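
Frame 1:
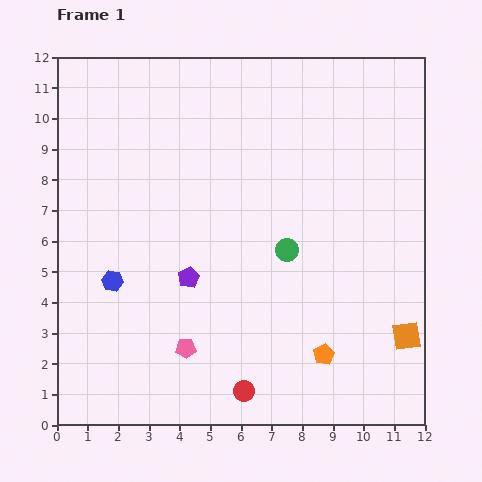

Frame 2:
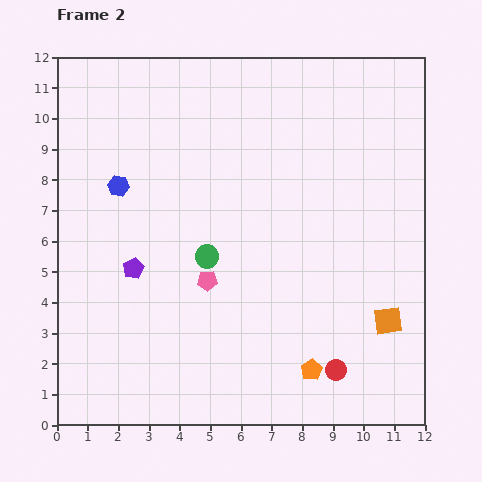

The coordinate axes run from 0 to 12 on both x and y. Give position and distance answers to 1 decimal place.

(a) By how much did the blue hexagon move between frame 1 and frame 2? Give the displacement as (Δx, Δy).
(0.2, 3.1)

The blue hexagon was at (1.8, 4.7) in frame 1 and (2.0, 7.8) in frame 2.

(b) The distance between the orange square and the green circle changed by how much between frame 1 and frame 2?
+1.5

Distance in frame 1: 4.8. Distance in frame 2: 6.3.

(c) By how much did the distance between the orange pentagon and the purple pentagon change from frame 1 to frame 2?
+1.6

Distance in frame 1: 5.1. Distance in frame 2: 6.7.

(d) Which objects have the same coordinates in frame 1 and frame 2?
none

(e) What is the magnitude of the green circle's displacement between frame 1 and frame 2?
2.6

The green circle moved from (7.5, 5.7) to (4.9, 5.5), a distance of √(2.6² + 0.2²) ≈ 2.6.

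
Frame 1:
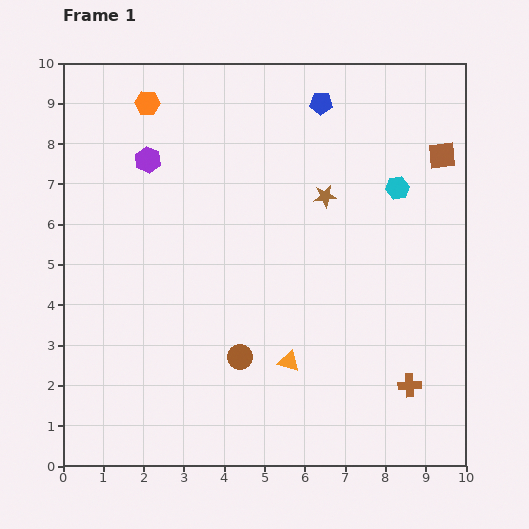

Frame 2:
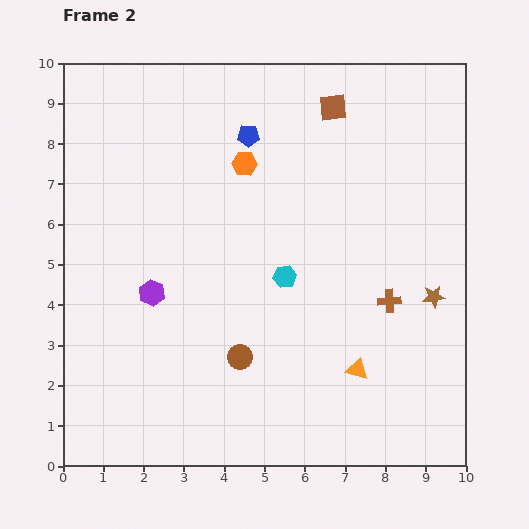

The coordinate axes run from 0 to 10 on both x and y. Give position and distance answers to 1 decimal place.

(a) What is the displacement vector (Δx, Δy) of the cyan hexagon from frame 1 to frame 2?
(-2.8, -2.2)

The cyan hexagon was at (8.3, 6.9) in frame 1 and (5.5, 4.7) in frame 2.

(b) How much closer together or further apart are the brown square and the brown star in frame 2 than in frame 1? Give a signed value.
+2.2

Distance in frame 1: 3.1. Distance in frame 2: 5.3.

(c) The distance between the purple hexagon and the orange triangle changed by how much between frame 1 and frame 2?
-0.7

Distance in frame 1: 6.1. Distance in frame 2: 5.4.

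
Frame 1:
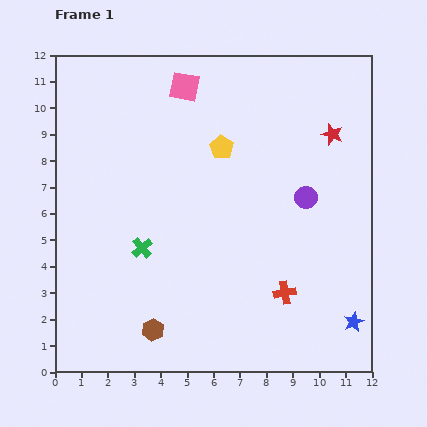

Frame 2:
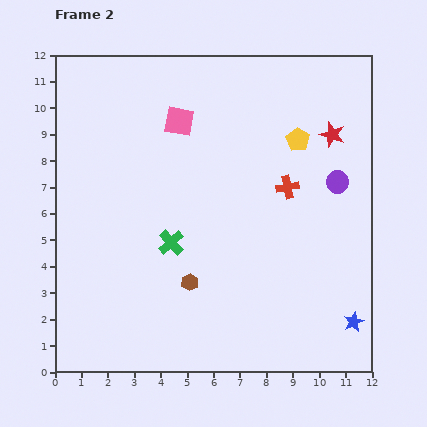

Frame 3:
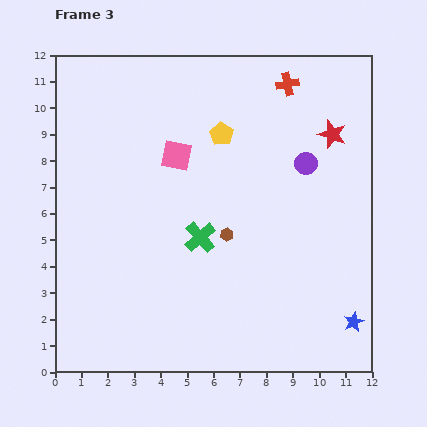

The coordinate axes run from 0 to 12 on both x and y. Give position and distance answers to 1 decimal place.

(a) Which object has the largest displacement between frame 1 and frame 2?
the red cross

(moved 4.0; next 2.9)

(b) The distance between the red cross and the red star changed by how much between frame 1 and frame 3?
-3.8

Distance in frame 1: 6.3. Distance in frame 3: 2.5.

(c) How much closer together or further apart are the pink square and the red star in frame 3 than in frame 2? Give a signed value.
+0.2

Distance in frame 2: 5.8. Distance in frame 3: 6.0.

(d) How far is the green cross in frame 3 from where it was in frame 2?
1.1

The green cross moved from (4.4, 4.9) to (5.5, 5.1), a distance of √(1.1² + 0.2²) ≈ 1.1.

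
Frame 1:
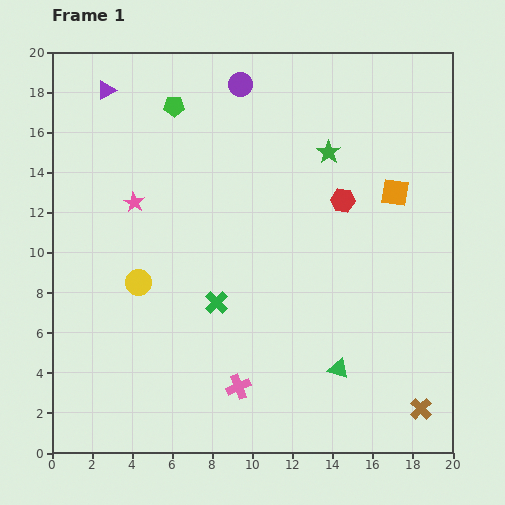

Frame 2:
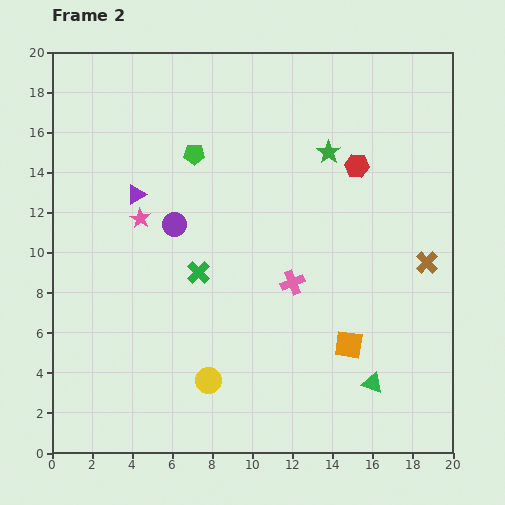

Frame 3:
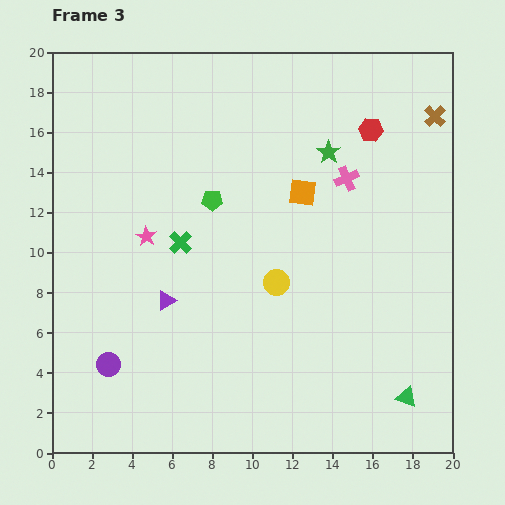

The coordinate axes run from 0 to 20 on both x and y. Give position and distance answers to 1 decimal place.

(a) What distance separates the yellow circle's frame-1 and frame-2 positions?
6.0

The yellow circle moved from (4.3, 8.5) to (7.8, 3.6), a distance of √(3.5² + 4.9²) ≈ 6.0.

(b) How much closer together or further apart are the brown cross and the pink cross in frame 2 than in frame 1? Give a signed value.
-2.4

Distance in frame 1: 9.2. Distance in frame 2: 6.8.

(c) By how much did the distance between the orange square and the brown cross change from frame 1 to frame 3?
-3.3

Distance in frame 1: 10.9. Distance in frame 3: 7.6.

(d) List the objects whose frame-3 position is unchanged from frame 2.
the green star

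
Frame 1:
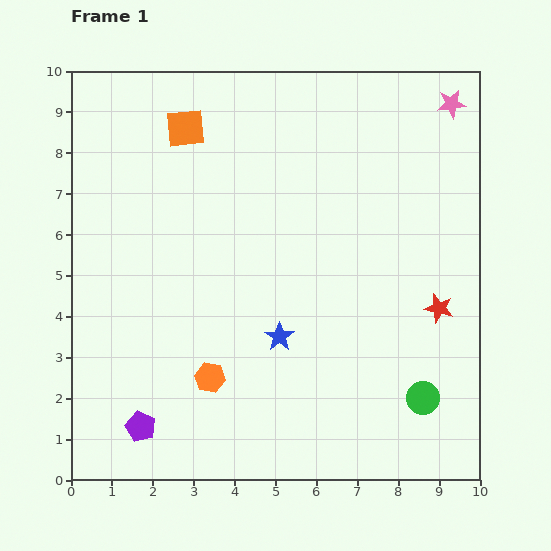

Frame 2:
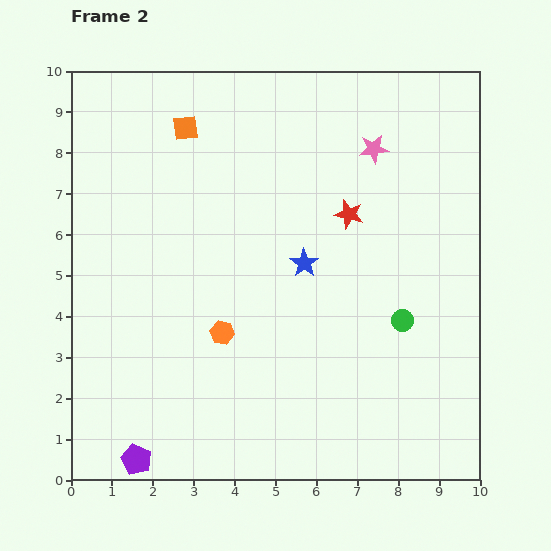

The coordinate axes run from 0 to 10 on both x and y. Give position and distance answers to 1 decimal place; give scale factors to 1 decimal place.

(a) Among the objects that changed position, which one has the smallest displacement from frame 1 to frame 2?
the purple pentagon

(moved 0.8)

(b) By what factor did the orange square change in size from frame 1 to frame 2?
0.6×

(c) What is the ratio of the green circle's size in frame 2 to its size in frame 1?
0.7×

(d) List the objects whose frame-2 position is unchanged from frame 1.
the orange square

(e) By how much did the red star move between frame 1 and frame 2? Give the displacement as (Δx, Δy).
(-2.2, 2.3)

The red star was at (9.0, 4.2) in frame 1 and (6.8, 6.5) in frame 2.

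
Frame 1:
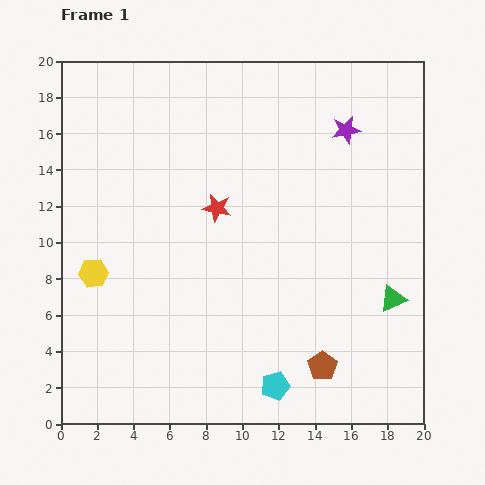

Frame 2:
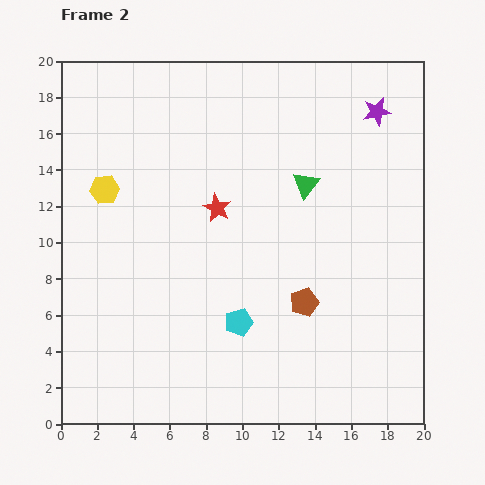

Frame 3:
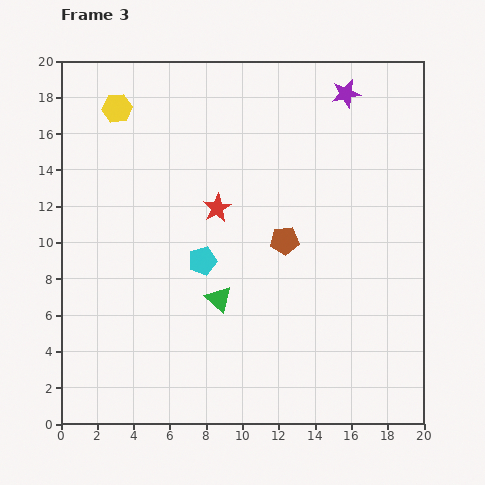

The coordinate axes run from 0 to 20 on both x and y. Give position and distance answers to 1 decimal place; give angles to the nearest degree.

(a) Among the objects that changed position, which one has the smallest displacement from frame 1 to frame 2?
the purple star

(moved 2.0)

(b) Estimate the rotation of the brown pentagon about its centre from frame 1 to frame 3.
30° clockwise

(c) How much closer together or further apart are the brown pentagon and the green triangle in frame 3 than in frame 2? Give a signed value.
-1.7

Distance in frame 2: 6.5. Distance in frame 3: 4.8.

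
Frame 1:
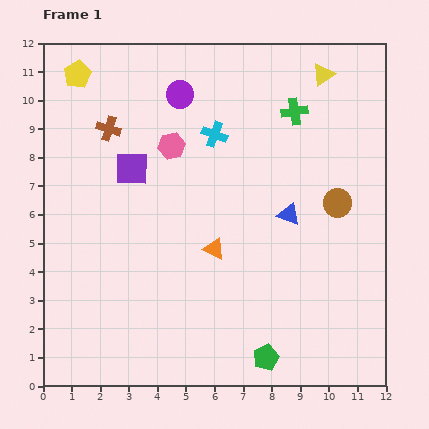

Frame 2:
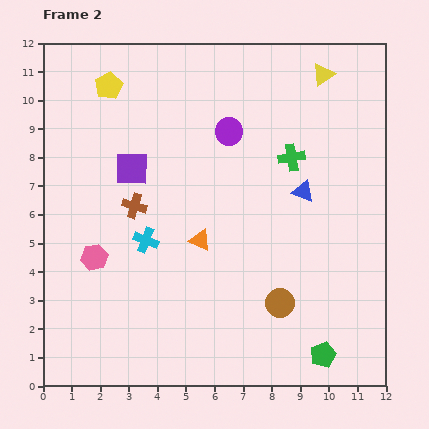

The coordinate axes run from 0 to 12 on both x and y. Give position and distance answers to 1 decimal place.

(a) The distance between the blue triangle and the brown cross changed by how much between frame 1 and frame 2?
-1.1

Distance in frame 1: 7.0. Distance in frame 2: 5.9.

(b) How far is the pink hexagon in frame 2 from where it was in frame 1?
4.7

The pink hexagon moved from (4.5, 8.4) to (1.8, 4.5), a distance of √(2.7² + 3.9²) ≈ 4.7.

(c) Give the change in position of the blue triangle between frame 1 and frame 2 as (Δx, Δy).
(0.5, 0.8)

The blue triangle was at (8.6, 6.0) in frame 1 and (9.1, 6.8) in frame 2.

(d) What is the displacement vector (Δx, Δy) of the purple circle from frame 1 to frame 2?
(1.7, -1.3)

The purple circle was at (4.8, 10.2) in frame 1 and (6.5, 8.9) in frame 2.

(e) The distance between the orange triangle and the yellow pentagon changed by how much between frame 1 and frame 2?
-1.5

Distance in frame 1: 7.8. Distance in frame 2: 6.3.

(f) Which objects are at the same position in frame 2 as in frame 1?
the purple square, the yellow triangle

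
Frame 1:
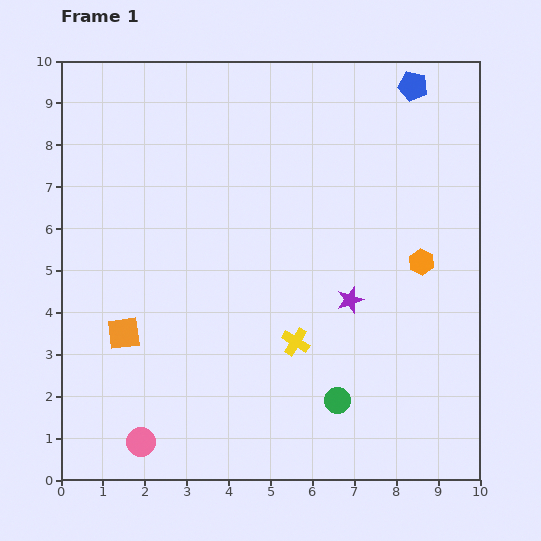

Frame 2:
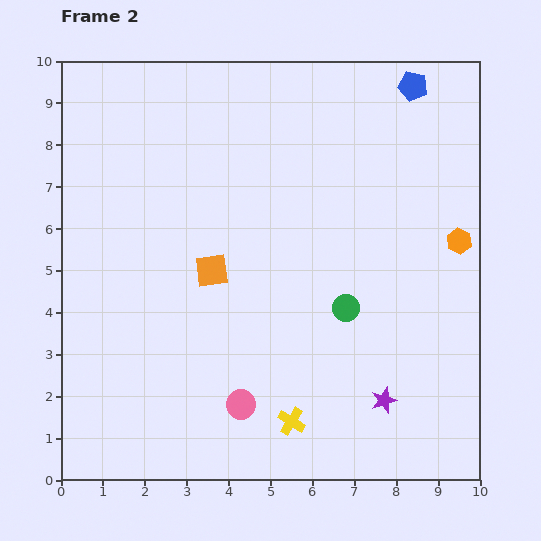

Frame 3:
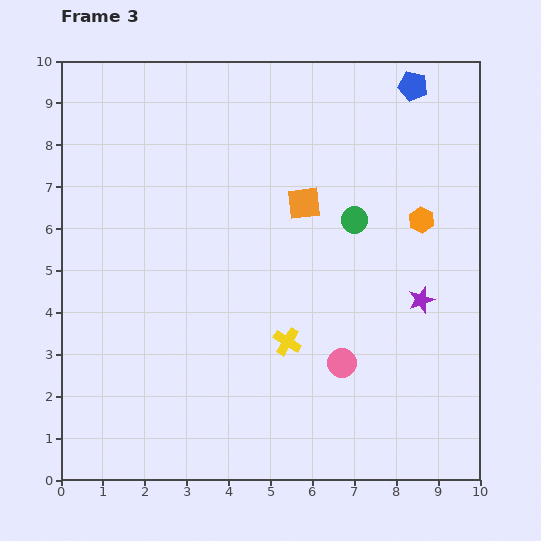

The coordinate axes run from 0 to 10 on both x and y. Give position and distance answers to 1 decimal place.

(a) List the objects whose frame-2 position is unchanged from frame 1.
the blue pentagon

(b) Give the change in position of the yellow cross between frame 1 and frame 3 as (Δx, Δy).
(-0.2, 0.0)

The yellow cross was at (5.6, 3.3) in frame 1 and (5.4, 3.3) in frame 3.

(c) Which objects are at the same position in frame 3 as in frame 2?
the blue pentagon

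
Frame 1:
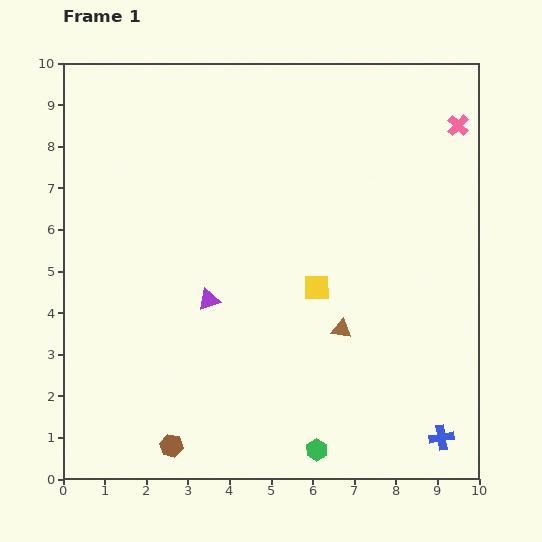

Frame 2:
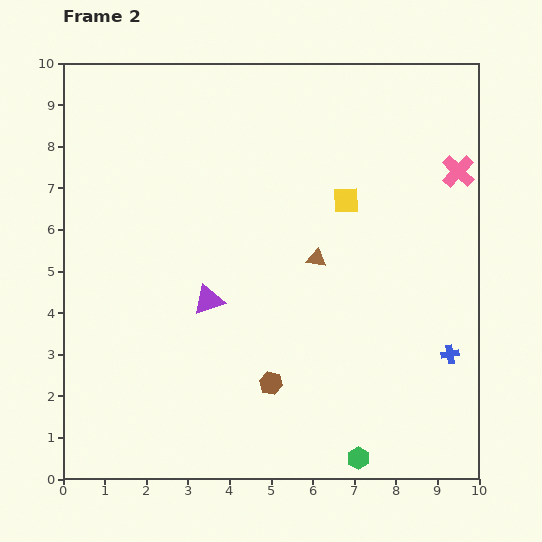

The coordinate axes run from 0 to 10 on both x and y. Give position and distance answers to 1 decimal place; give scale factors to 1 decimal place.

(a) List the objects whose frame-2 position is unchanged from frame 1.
the purple triangle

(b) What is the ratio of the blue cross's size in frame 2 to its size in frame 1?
0.7×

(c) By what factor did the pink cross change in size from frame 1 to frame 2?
1.5×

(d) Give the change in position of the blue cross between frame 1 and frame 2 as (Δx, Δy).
(0.2, 2.0)

The blue cross was at (9.1, 1.0) in frame 1 and (9.3, 3.0) in frame 2.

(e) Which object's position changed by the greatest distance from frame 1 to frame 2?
the brown hexagon

(moved 2.8; next 2.2)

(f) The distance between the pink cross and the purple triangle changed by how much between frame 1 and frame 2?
-0.5

Distance in frame 1: 7.3. Distance in frame 2: 6.8.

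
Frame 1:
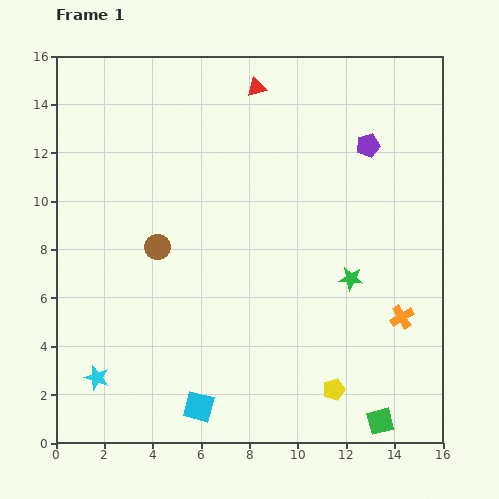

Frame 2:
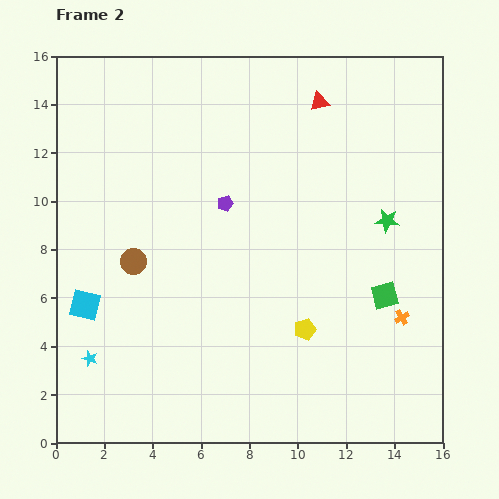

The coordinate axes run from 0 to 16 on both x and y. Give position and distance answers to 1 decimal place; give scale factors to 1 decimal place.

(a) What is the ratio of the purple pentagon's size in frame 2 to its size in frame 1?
0.7×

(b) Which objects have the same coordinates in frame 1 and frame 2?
the orange cross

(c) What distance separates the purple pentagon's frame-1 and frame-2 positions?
6.4

The purple pentagon moved from (12.9, 12.3) to (7.0, 9.9), a distance of √(5.9² + 2.4²) ≈ 6.4.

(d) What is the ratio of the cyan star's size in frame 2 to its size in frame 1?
0.7×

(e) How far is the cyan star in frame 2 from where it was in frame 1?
0.9

The cyan star moved from (1.7, 2.7) to (1.4, 3.5), a distance of √(0.3² + 0.8²) ≈ 0.9.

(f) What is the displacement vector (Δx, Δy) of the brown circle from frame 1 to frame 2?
(-1.0, -0.6)

The brown circle was at (4.2, 8.1) in frame 1 and (3.2, 7.5) in frame 2.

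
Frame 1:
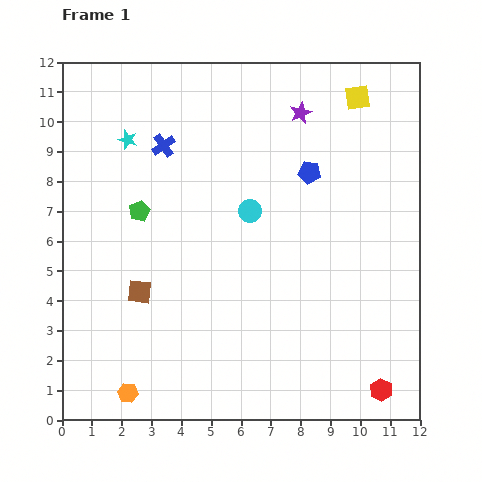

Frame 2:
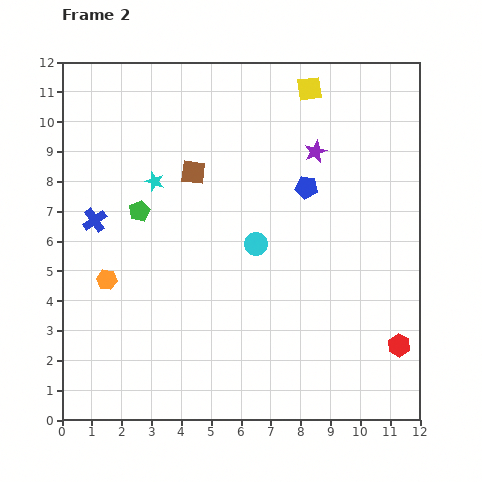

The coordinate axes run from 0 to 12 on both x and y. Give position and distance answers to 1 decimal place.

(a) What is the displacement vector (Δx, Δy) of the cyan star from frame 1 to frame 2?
(0.9, -1.4)

The cyan star was at (2.2, 9.4) in frame 1 and (3.1, 8.0) in frame 2.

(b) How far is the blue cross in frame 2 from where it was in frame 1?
3.4

The blue cross moved from (3.4, 9.2) to (1.1, 6.7), a distance of √(2.3² + 2.5²) ≈ 3.4.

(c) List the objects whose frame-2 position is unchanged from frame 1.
the green pentagon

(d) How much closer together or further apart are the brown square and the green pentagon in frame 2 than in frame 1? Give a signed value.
-0.5

Distance in frame 1: 2.7. Distance in frame 2: 2.2.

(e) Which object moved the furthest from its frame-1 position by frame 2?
the brown square

(moved 4.4; next 3.9)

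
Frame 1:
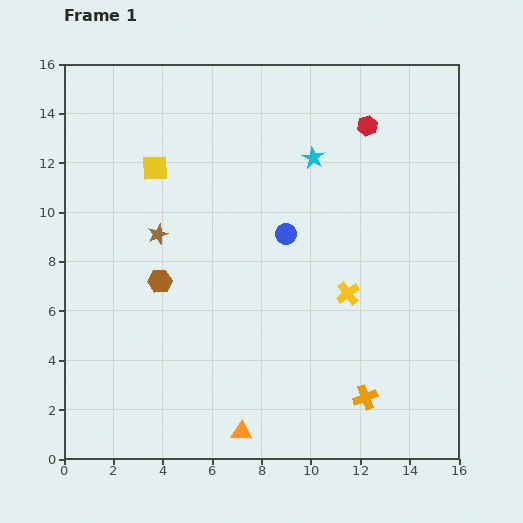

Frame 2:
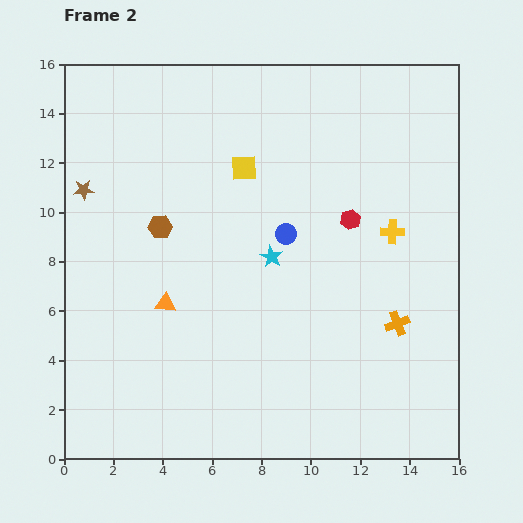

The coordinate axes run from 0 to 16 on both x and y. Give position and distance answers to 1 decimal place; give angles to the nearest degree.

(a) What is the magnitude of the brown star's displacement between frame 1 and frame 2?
3.5

The brown star moved from (3.8, 9.1) to (0.8, 10.9), a distance of √(3.0² + 1.8²) ≈ 3.5.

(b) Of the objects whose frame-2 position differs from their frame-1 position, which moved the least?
the brown hexagon

(moved 2.2)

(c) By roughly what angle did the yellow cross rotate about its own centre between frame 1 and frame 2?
39° clockwise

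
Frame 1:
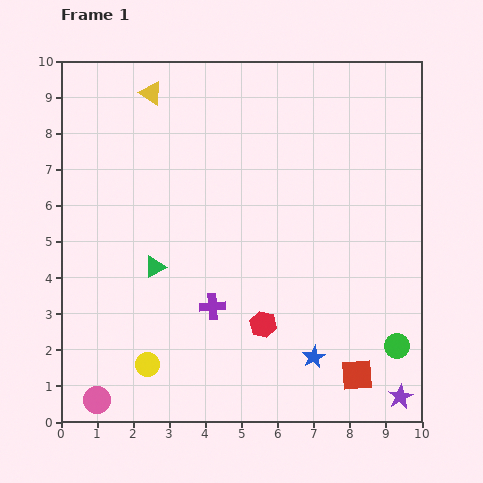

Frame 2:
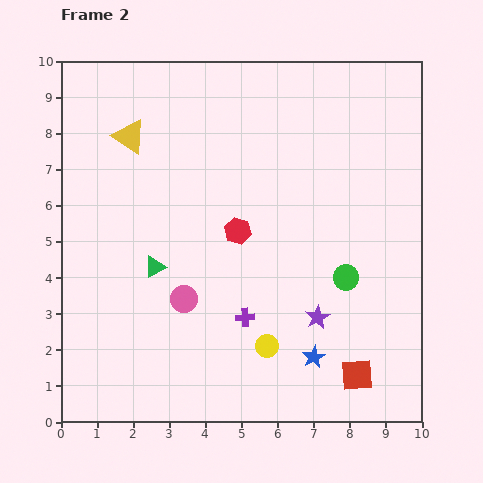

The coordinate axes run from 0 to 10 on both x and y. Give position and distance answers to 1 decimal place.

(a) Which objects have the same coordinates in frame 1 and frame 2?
the blue star, the green triangle, the red square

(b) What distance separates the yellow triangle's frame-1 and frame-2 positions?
1.3

The yellow triangle moved from (2.5, 9.1) to (1.9, 7.9), a distance of √(0.6² + 1.2²) ≈ 1.3.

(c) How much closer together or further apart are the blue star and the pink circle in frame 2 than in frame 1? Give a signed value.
-2.2

Distance in frame 1: 6.1. Distance in frame 2: 3.9.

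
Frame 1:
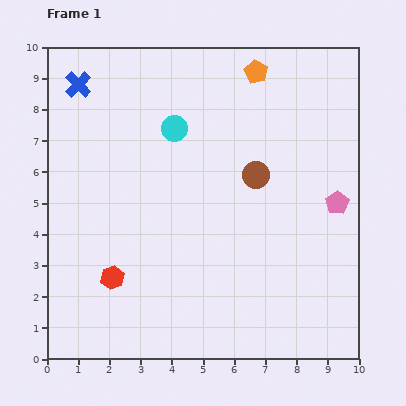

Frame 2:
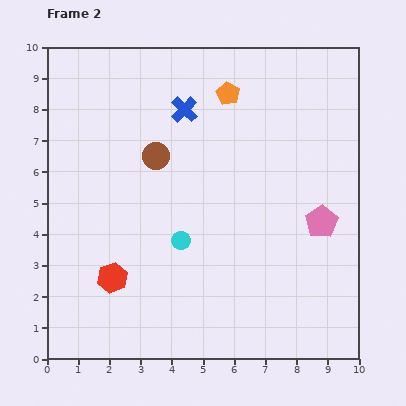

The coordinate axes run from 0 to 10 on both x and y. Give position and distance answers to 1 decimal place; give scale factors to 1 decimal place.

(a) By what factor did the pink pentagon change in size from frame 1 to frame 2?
1.4×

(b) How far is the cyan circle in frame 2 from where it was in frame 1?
3.6

The cyan circle moved from (4.1, 7.4) to (4.3, 3.8), a distance of √(0.2² + 3.6²) ≈ 3.6.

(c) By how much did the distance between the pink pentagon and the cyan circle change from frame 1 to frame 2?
-1.2

Distance in frame 1: 5.7. Distance in frame 2: 4.5.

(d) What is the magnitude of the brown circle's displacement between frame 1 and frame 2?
3.3

The brown circle moved from (6.7, 5.9) to (3.5, 6.5), a distance of √(3.2² + 0.6²) ≈ 3.3.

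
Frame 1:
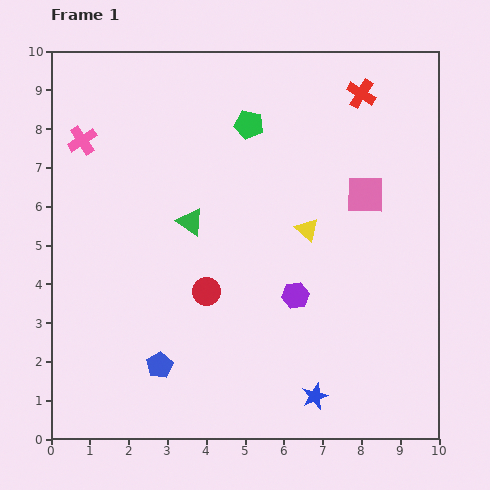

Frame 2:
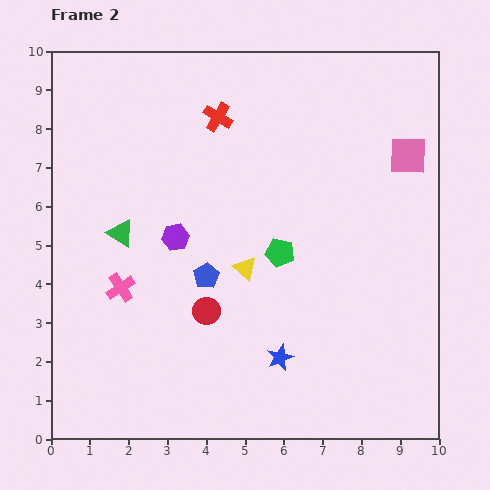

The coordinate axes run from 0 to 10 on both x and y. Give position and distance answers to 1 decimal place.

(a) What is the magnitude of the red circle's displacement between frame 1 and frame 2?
0.5

The red circle moved from (4.0, 3.8) to (4.0, 3.3), a distance of √(0.0² + 0.5²) ≈ 0.5.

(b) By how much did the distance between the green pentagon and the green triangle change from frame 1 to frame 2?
+1.2

Distance in frame 1: 2.9. Distance in frame 2: 4.1.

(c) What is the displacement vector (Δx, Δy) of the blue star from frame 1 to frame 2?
(-0.9, 1.0)

The blue star was at (6.8, 1.1) in frame 1 and (5.9, 2.1) in frame 2.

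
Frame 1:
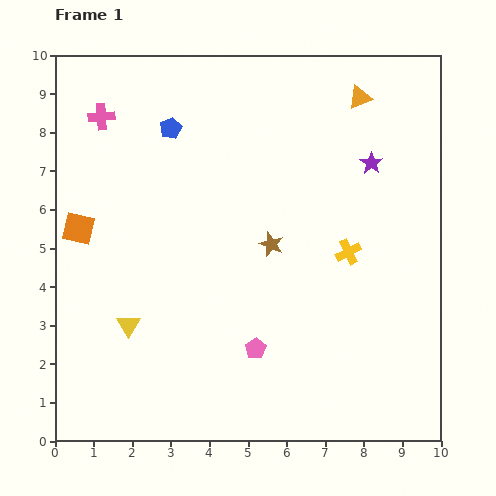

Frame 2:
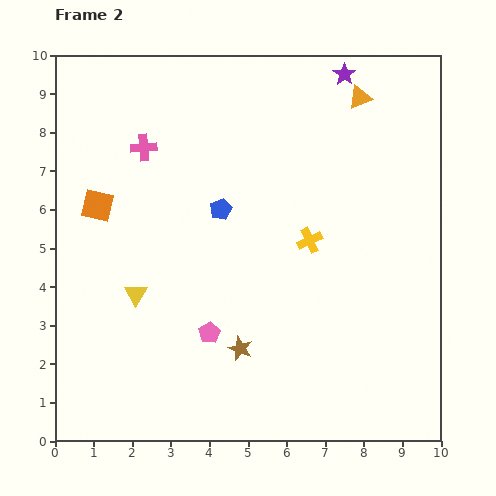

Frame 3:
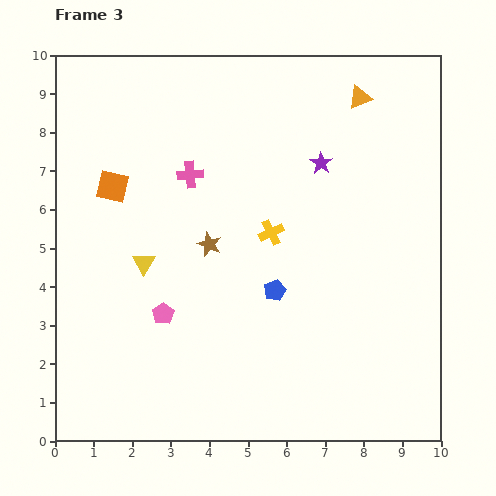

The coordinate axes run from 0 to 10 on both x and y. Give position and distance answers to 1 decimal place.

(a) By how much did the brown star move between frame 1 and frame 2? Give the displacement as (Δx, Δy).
(-0.8, -2.7)

The brown star was at (5.6, 5.1) in frame 1 and (4.8, 2.4) in frame 2.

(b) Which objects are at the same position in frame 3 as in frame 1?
the orange triangle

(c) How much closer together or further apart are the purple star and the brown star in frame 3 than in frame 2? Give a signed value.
-4.0

Distance in frame 2: 7.6. Distance in frame 3: 3.6.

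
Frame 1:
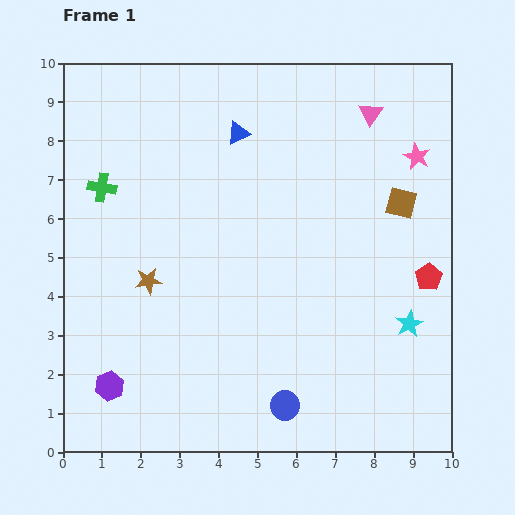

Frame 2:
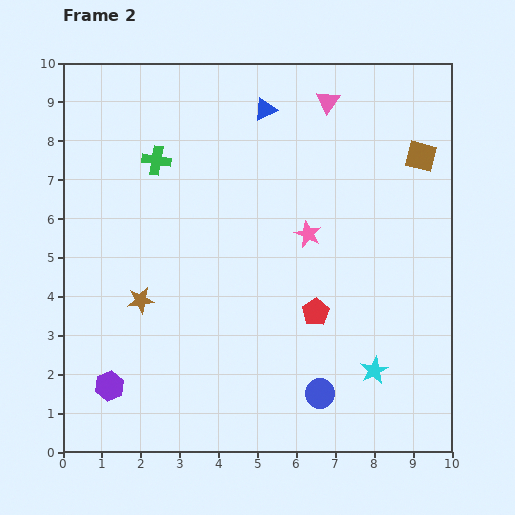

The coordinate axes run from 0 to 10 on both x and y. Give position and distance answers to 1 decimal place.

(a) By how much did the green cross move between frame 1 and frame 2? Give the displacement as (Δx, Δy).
(1.4, 0.7)

The green cross was at (1.0, 6.8) in frame 1 and (2.4, 7.5) in frame 2.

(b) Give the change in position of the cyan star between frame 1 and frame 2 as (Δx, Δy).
(-0.9, -1.2)

The cyan star was at (8.9, 3.3) in frame 1 and (8.0, 2.1) in frame 2.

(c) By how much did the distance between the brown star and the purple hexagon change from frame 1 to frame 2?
-0.6

Distance in frame 1: 2.9. Distance in frame 2: 2.3.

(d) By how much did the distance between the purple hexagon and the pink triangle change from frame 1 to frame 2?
-0.5

Distance in frame 1: 9.7. Distance in frame 2: 9.2.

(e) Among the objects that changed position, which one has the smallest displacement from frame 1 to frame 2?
the brown star

(moved 0.5)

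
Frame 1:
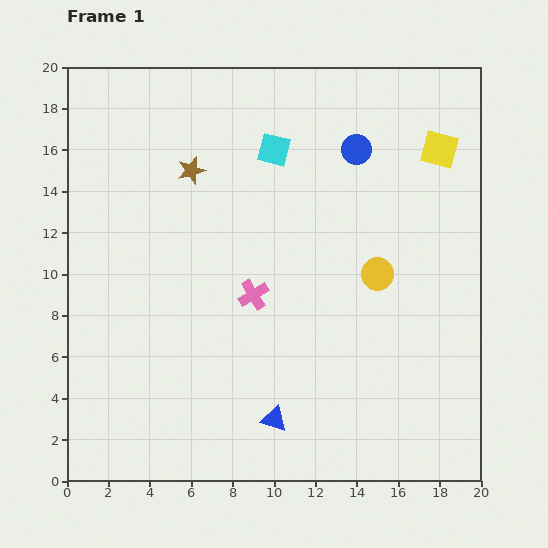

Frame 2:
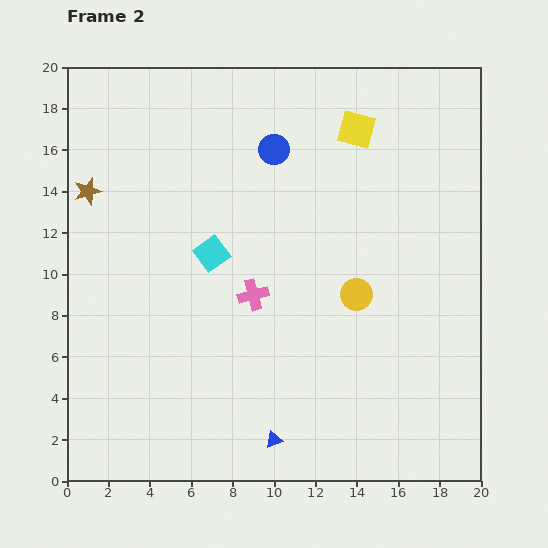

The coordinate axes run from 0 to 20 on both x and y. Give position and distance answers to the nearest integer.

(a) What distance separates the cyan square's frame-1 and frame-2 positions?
6

The cyan square moved from (10, 16) to (7, 11), a distance of √(3² + 5²) ≈ 6.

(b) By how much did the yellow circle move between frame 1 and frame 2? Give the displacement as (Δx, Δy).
(-1, -1)

The yellow circle was at (15, 10) in frame 1 and (14, 9) in frame 2.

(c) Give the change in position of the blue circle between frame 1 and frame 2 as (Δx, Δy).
(-4, 0)

The blue circle was at (14, 16) in frame 1 and (10, 16) in frame 2.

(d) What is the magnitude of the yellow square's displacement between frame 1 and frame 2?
4

The yellow square moved from (18, 16) to (14, 17), a distance of √(4² + 1²) ≈ 4.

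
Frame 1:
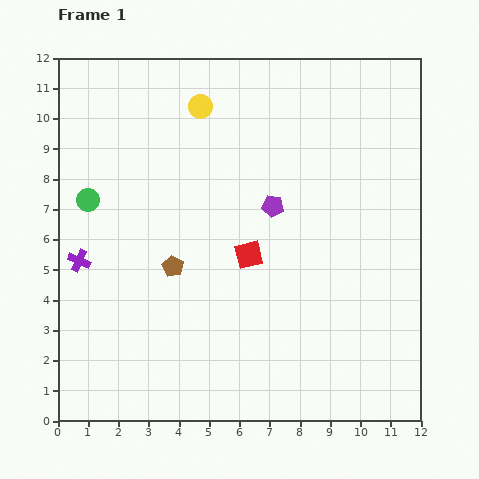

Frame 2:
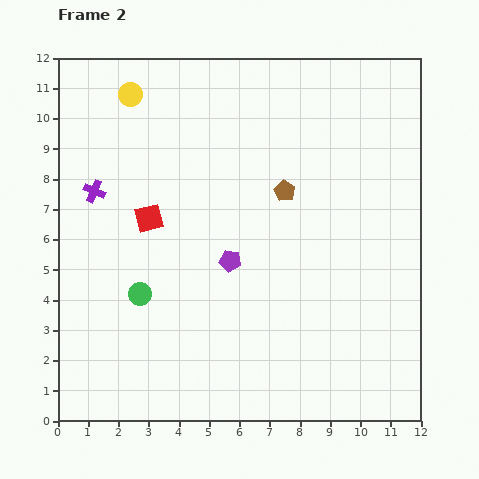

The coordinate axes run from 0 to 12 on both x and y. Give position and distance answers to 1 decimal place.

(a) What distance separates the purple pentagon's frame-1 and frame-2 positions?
2.3

The purple pentagon moved from (7.1, 7.1) to (5.7, 5.3), a distance of √(1.4² + 1.8²) ≈ 2.3.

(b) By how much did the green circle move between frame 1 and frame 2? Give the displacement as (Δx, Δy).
(1.7, -3.1)

The green circle was at (1.0, 7.3) in frame 1 and (2.7, 4.2) in frame 2.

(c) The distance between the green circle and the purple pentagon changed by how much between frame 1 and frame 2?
-2.9

Distance in frame 1: 6.1. Distance in frame 2: 3.2.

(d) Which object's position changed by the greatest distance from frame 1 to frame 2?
the brown pentagon

(moved 4.5; next 3.5)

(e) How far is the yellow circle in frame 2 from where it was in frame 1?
2.3

The yellow circle moved from (4.7, 10.4) to (2.4, 10.8), a distance of √(2.3² + 0.4²) ≈ 2.3.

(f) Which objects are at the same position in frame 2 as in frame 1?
none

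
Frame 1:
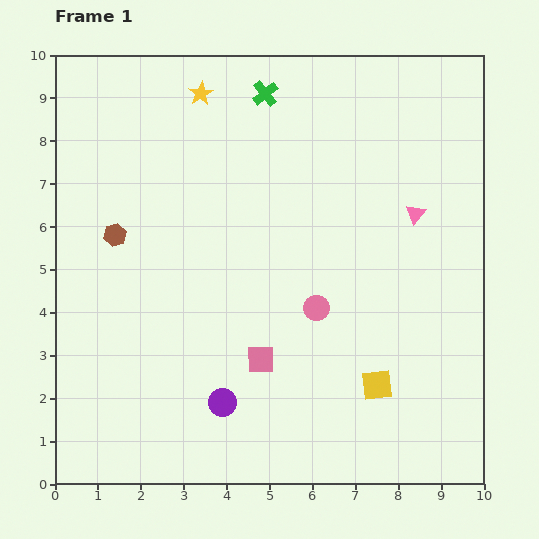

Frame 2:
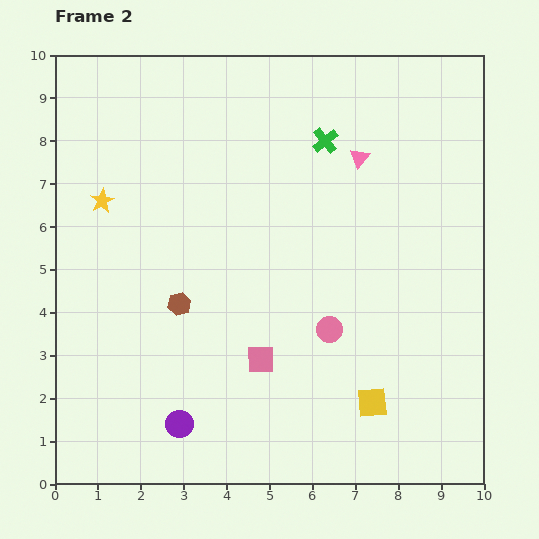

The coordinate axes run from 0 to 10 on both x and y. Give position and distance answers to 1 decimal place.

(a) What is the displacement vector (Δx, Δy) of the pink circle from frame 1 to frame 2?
(0.3, -0.5)

The pink circle was at (6.1, 4.1) in frame 1 and (6.4, 3.6) in frame 2.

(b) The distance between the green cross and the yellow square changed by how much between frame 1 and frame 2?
-1.1

Distance in frame 1: 7.3. Distance in frame 2: 6.2.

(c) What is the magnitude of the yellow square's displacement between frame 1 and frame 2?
0.4

The yellow square moved from (7.5, 2.3) to (7.4, 1.9), a distance of √(0.1² + 0.4²) ≈ 0.4.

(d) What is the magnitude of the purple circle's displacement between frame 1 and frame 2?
1.1

The purple circle moved from (3.9, 1.9) to (2.9, 1.4), a distance of √(1.0² + 0.5²) ≈ 1.1.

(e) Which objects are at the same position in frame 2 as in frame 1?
the pink square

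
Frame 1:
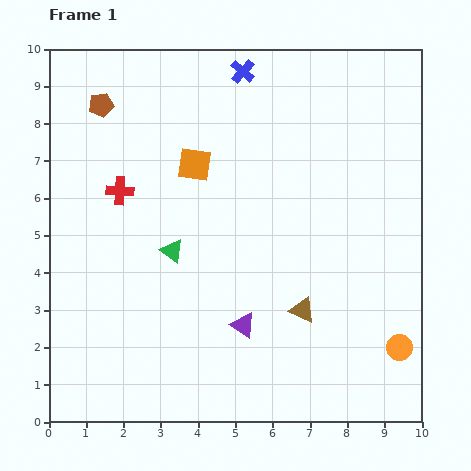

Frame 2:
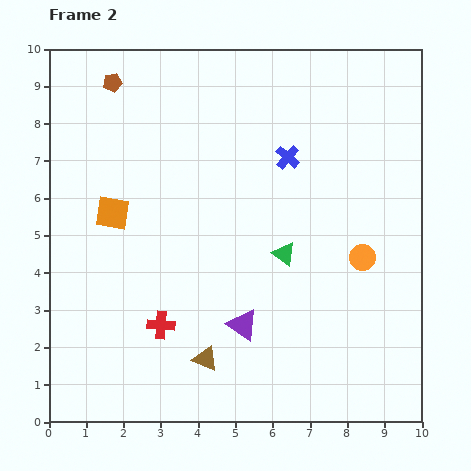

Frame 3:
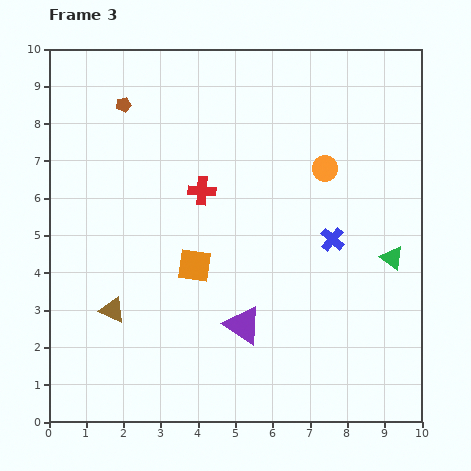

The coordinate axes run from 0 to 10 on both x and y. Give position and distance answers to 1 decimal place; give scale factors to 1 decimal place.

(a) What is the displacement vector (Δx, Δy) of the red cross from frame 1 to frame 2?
(1.1, -3.6)

The red cross was at (1.9, 6.2) in frame 1 and (3.0, 2.6) in frame 2.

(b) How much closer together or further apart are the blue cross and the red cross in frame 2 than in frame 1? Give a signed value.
+1.0

Distance in frame 1: 4.6. Distance in frame 2: 5.6.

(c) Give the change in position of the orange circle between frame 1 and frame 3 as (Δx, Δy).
(-2.0, 4.8)

The orange circle was at (9.4, 2.0) in frame 1 and (7.4, 6.8) in frame 3.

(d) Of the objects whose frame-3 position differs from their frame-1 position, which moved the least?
the brown pentagon

(moved 0.6)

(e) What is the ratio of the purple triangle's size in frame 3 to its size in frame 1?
1.6×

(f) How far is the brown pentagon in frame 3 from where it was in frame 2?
0.7

The brown pentagon moved from (1.7, 9.1) to (2.0, 8.5), a distance of √(0.3² + 0.6²) ≈ 0.7.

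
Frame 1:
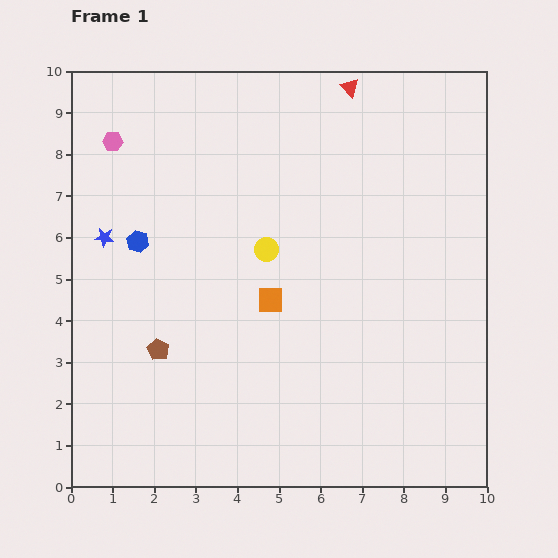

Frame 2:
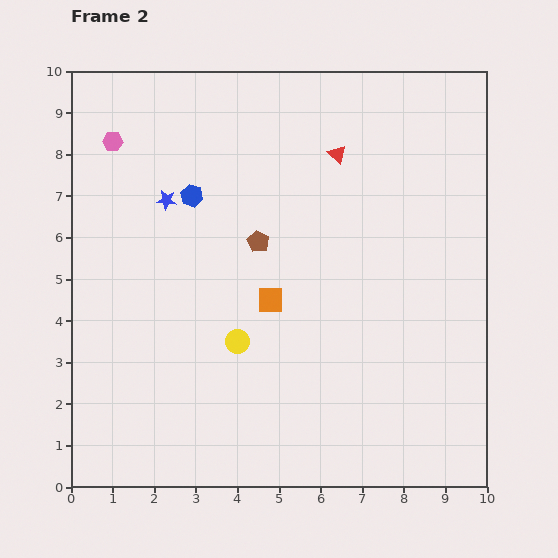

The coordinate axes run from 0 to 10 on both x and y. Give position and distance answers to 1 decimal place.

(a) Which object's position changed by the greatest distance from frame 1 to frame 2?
the brown pentagon

(moved 3.5; next 2.3)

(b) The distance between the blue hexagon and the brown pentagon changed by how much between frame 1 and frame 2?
-0.7

Distance in frame 1: 2.6. Distance in frame 2: 1.9.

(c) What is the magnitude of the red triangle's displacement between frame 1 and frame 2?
1.6

The red triangle moved from (6.7, 9.6) to (6.4, 8.0), a distance of √(0.3² + 1.6²) ≈ 1.6.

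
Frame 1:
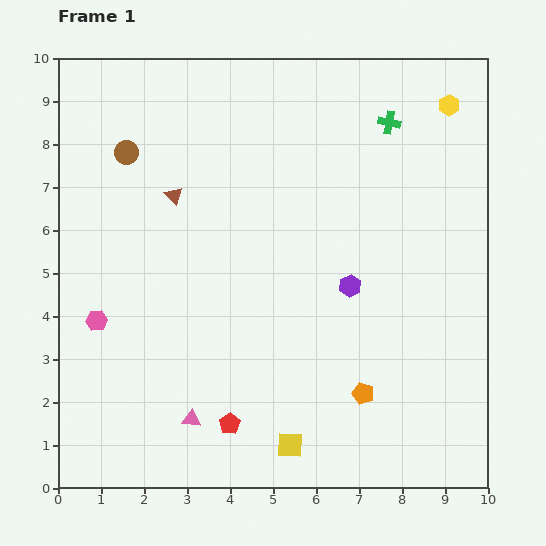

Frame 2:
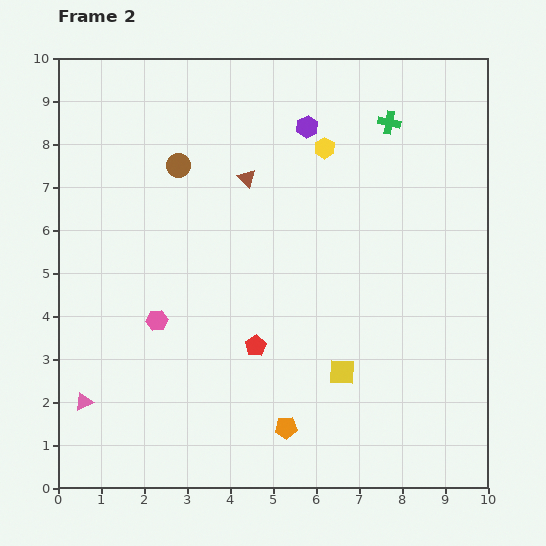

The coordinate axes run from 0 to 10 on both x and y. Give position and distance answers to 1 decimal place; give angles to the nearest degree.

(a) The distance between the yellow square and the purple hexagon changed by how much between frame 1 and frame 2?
+1.8

Distance in frame 1: 4.0. Distance in frame 2: 5.8.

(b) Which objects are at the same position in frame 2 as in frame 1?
the green cross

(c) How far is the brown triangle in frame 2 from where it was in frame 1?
1.7

The brown triangle moved from (2.7, 6.8) to (4.4, 7.2), a distance of √(1.7² + 0.4²) ≈ 1.7.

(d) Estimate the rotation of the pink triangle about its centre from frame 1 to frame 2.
29° counter-clockwise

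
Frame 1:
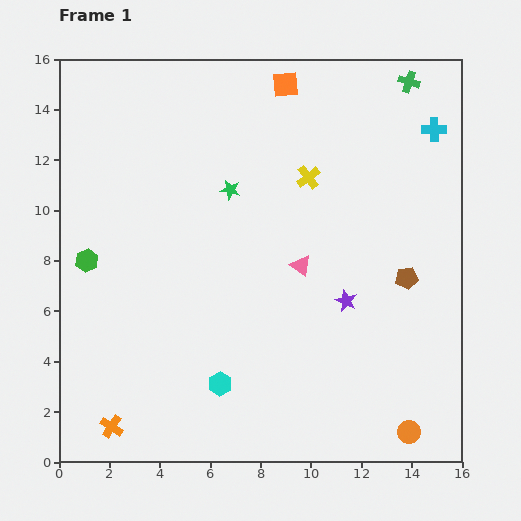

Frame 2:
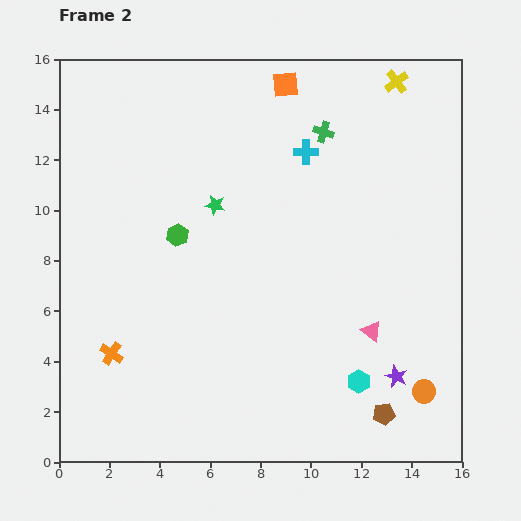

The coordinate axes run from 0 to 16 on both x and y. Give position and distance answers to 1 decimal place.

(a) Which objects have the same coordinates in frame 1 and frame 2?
the orange square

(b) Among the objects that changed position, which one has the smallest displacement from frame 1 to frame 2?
the green star

(moved 0.8)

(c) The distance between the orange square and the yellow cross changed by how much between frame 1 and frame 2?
+0.6

Distance in frame 1: 3.8. Distance in frame 2: 4.4.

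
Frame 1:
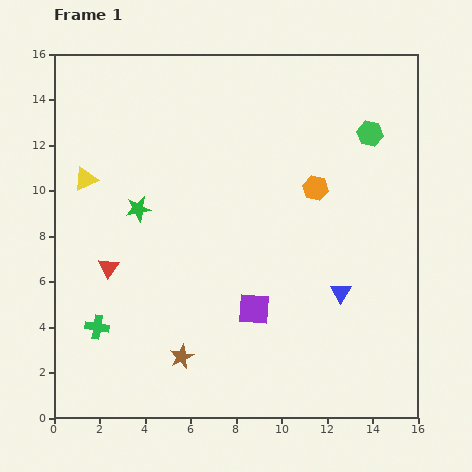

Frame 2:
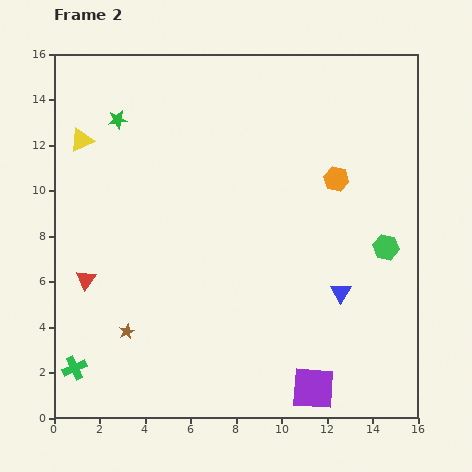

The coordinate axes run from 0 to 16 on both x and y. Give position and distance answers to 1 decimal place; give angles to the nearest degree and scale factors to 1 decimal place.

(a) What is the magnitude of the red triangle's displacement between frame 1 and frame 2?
1.1

The red triangle moved from (2.4, 6.6) to (1.4, 6.1), a distance of √(1.0² + 0.5²) ≈ 1.1.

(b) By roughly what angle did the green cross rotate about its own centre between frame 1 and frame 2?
33° counter-clockwise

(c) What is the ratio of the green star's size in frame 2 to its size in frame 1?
0.7×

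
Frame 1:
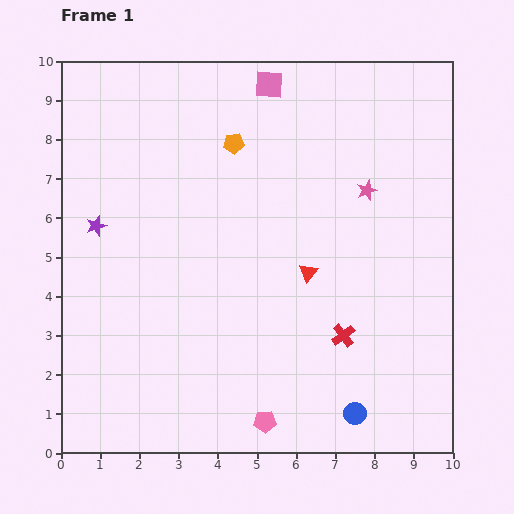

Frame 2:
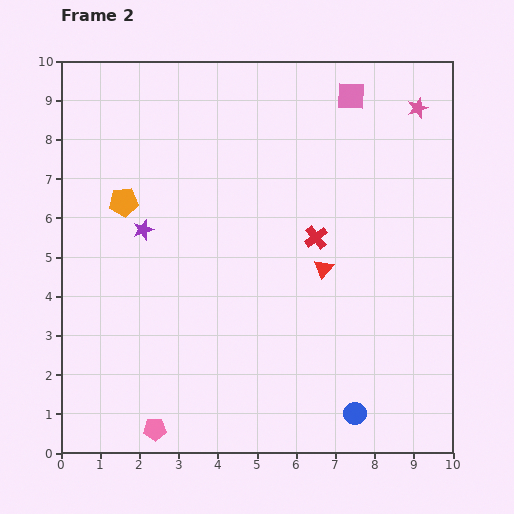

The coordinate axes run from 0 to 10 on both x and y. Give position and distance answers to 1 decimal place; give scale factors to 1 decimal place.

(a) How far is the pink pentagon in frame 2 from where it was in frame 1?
2.8

The pink pentagon moved from (5.2, 0.8) to (2.4, 0.6), a distance of √(2.8² + 0.2²) ≈ 2.8.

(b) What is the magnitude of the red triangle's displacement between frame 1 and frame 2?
0.4

The red triangle moved from (6.3, 4.6) to (6.7, 4.7), a distance of √(0.4² + 0.1²) ≈ 0.4.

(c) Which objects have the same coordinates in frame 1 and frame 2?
the blue circle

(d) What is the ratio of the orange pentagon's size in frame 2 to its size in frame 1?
1.4×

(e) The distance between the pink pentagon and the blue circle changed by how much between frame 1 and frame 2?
+2.8

Distance in frame 1: 2.3. Distance in frame 2: 5.1.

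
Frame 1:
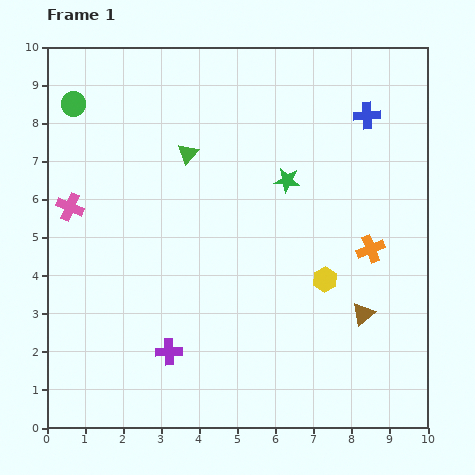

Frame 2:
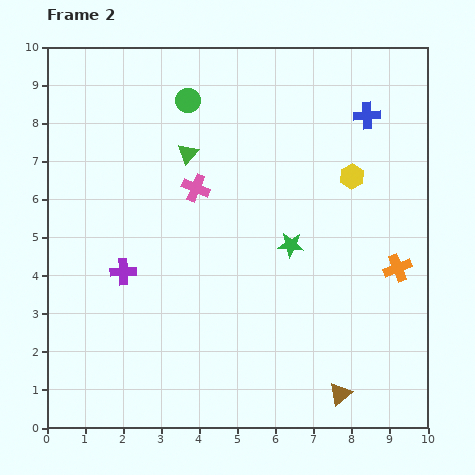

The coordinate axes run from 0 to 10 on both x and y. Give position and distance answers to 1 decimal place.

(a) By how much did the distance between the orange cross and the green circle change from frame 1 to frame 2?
-1.7

Distance in frame 1: 8.7. Distance in frame 2: 7.0.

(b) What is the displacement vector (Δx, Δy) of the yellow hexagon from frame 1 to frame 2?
(0.7, 2.7)

The yellow hexagon was at (7.3, 3.9) in frame 1 and (8.0, 6.6) in frame 2.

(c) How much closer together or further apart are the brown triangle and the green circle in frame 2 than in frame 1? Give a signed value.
-0.7

Distance in frame 1: 9.4. Distance in frame 2: 8.7.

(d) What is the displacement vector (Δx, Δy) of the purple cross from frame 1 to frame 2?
(-1.2, 2.1)

The purple cross was at (3.2, 2.0) in frame 1 and (2.0, 4.1) in frame 2.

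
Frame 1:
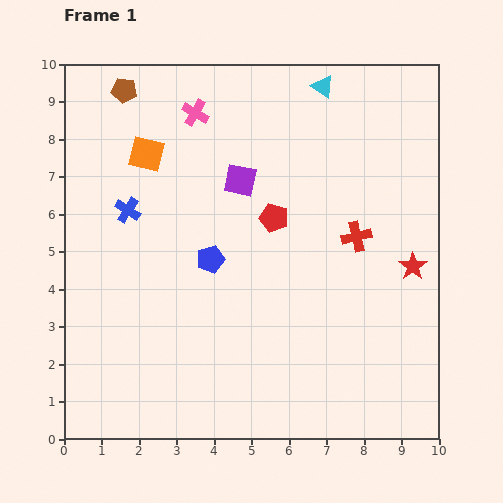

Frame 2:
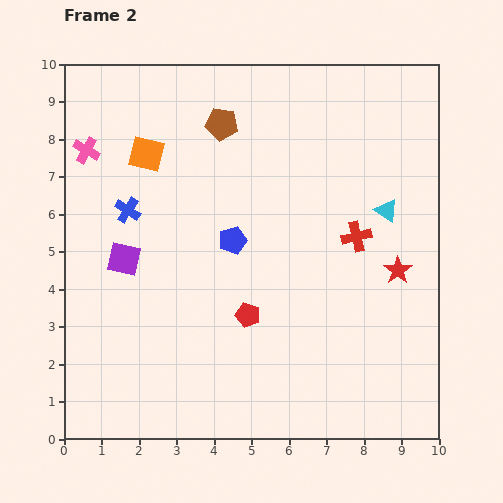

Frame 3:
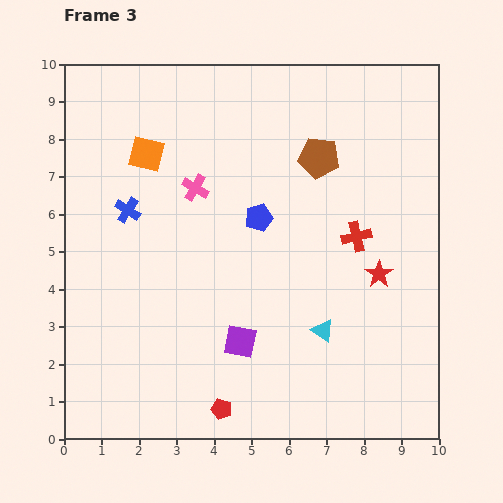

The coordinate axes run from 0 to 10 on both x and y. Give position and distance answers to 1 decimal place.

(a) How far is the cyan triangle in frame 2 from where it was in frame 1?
3.7

The cyan triangle moved from (6.9, 9.4) to (8.6, 6.1), a distance of √(1.7² + 3.3²) ≈ 3.7.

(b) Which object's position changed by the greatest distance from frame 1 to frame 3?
the cyan triangle

(moved 6.5; next 5.5)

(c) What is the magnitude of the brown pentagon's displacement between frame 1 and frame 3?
5.5

The brown pentagon moved from (1.6, 9.3) to (6.8, 7.5), a distance of √(5.2² + 1.8²) ≈ 5.5.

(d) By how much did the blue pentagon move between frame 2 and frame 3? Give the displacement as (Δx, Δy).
(0.7, 0.6)

The blue pentagon was at (4.5, 5.3) in frame 2 and (5.2, 5.9) in frame 3.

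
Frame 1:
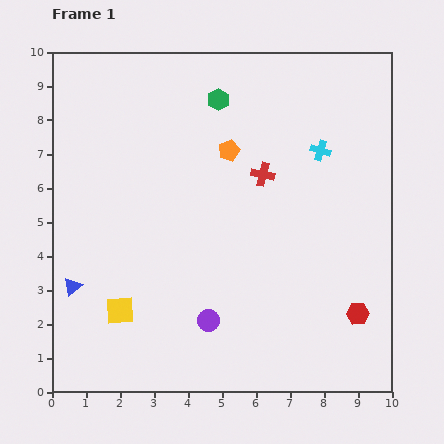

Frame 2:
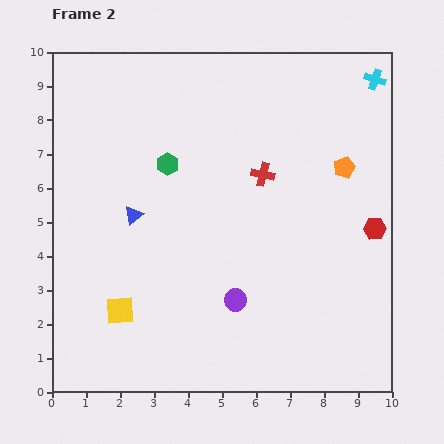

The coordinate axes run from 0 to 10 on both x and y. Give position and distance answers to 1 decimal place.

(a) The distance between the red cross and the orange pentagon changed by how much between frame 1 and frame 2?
+1.2

Distance in frame 1: 1.2. Distance in frame 2: 2.4.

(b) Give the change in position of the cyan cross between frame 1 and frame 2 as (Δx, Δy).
(1.6, 2.1)

The cyan cross was at (7.9, 7.1) in frame 1 and (9.5, 9.2) in frame 2.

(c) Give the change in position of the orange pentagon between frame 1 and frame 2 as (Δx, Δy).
(3.4, -0.5)

The orange pentagon was at (5.2, 7.1) in frame 1 and (8.6, 6.6) in frame 2.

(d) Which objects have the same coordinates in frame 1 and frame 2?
the yellow square, the red cross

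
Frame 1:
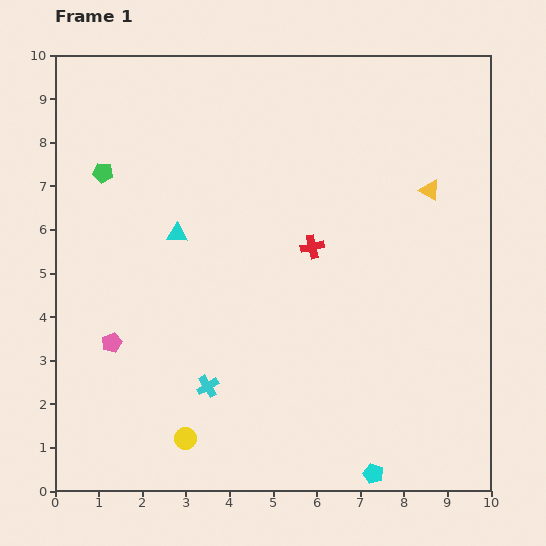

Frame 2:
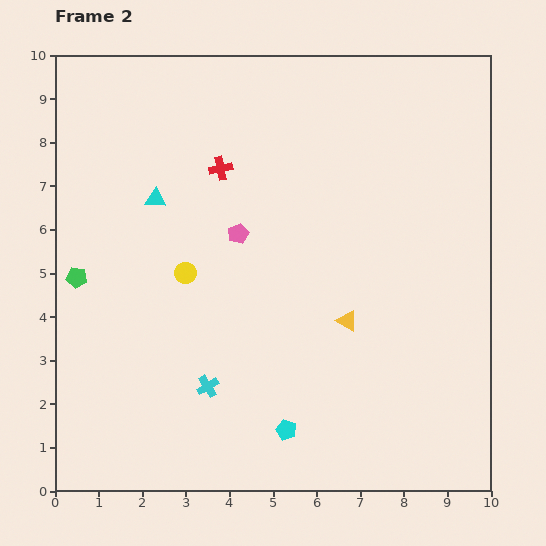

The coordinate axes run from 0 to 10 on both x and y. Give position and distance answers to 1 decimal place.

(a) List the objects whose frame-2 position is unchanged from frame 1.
the cyan cross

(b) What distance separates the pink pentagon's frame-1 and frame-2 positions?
3.8

The pink pentagon moved from (1.3, 3.4) to (4.2, 5.9), a distance of √(2.9² + 2.5²) ≈ 3.8.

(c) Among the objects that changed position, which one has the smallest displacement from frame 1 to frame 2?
the cyan triangle

(moved 0.9)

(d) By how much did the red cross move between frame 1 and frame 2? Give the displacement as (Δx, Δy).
(-2.1, 1.8)

The red cross was at (5.9, 5.6) in frame 1 and (3.8, 7.4) in frame 2.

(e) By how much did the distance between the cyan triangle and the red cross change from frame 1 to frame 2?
-1.4

Distance in frame 1: 3.1. Distance in frame 2: 1.7.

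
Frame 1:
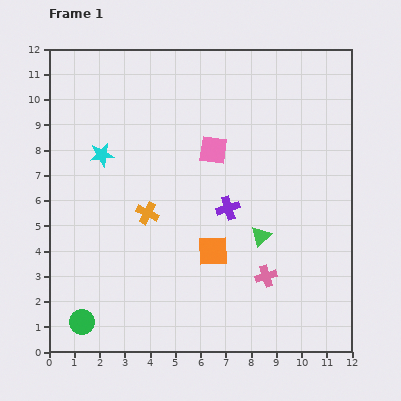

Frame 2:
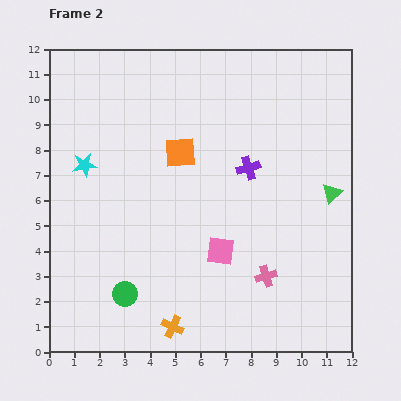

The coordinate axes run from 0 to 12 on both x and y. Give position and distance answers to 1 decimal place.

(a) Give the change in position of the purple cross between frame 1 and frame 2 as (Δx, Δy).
(0.8, 1.6)

The purple cross was at (7.1, 5.7) in frame 1 and (7.9, 7.3) in frame 2.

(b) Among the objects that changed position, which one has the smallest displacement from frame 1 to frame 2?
the cyan star

(moved 0.8)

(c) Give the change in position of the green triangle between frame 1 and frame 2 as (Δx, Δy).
(2.8, 1.7)

The green triangle was at (8.4, 4.6) in frame 1 and (11.2, 6.3) in frame 2.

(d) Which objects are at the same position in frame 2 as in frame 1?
the pink cross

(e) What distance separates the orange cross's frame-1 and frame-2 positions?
4.6

The orange cross moved from (3.9, 5.5) to (4.9, 1.0), a distance of √(1.0² + 4.5²) ≈ 4.6.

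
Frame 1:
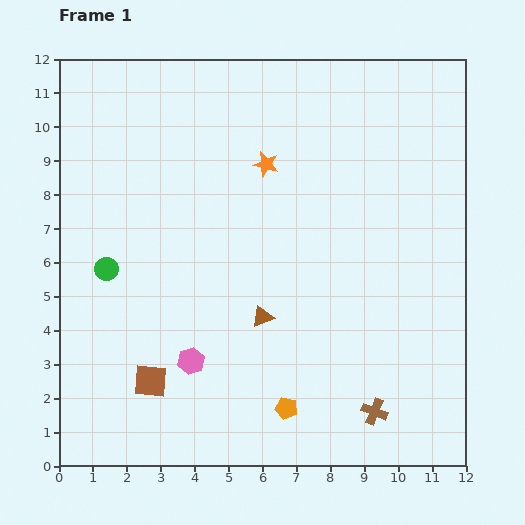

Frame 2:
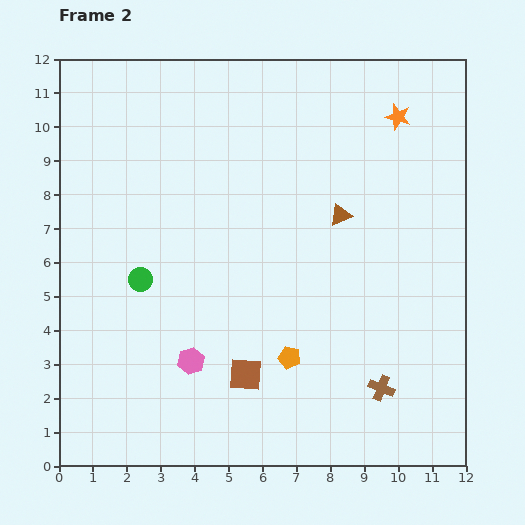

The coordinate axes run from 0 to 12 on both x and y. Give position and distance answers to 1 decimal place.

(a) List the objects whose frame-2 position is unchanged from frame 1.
the pink hexagon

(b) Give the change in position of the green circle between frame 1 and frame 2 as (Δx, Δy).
(1.0, -0.3)

The green circle was at (1.4, 5.8) in frame 1 and (2.4, 5.5) in frame 2.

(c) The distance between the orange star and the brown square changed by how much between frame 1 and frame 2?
+1.6

Distance in frame 1: 7.2. Distance in frame 2: 8.8.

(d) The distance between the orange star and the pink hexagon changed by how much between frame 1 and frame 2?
+3.2

Distance in frame 1: 6.2. Distance in frame 2: 9.4.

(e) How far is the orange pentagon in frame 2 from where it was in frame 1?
1.5

The orange pentagon moved from (6.7, 1.7) to (6.8, 3.2), a distance of √(0.1² + 1.5²) ≈ 1.5.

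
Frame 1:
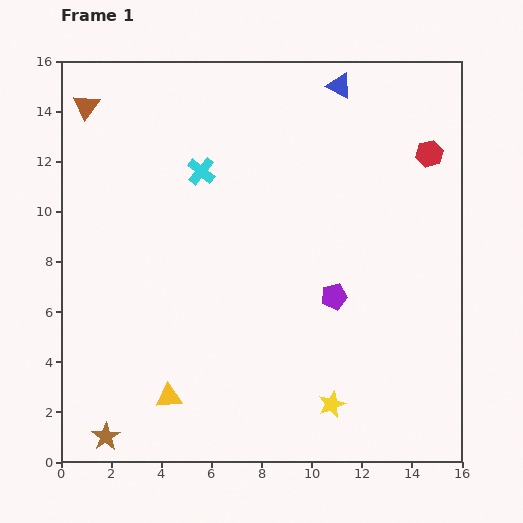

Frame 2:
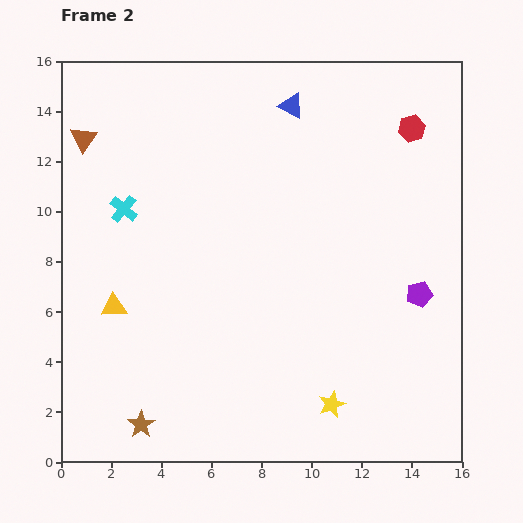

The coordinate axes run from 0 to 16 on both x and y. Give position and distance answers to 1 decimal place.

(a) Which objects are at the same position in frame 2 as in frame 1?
the yellow star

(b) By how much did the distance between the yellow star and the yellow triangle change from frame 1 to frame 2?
+3.0

Distance in frame 1: 6.5. Distance in frame 2: 9.5.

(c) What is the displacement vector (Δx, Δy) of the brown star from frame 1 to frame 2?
(1.4, 0.5)

The brown star was at (1.8, 1.0) in frame 1 and (3.2, 1.5) in frame 2.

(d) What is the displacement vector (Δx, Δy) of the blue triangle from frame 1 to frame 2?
(-1.9, -0.8)

The blue triangle was at (11.1, 15.0) in frame 1 and (9.2, 14.2) in frame 2.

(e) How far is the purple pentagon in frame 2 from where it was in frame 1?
3.4

The purple pentagon moved from (10.9, 6.6) to (14.3, 6.7), a distance of √(3.4² + 0.1²) ≈ 3.4.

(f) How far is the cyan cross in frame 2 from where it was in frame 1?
3.4

The cyan cross moved from (5.6, 11.6) to (2.5, 10.1), a distance of √(3.1² + 1.5²) ≈ 3.4.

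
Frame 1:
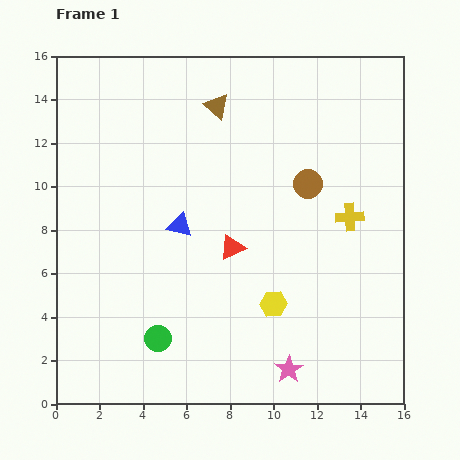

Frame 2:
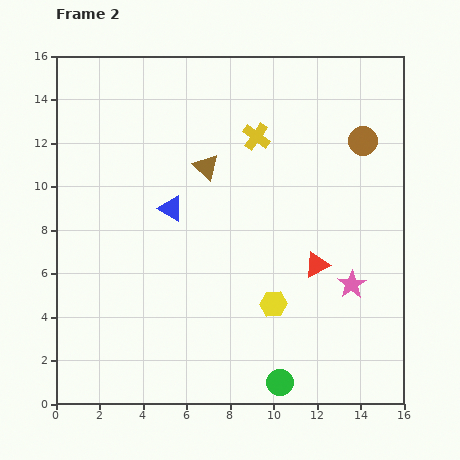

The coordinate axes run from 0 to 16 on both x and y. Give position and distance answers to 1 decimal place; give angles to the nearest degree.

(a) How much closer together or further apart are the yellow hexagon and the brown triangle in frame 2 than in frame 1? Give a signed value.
-2.5

Distance in frame 1: 9.5. Distance in frame 2: 7.0.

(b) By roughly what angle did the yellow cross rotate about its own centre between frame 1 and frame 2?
39° clockwise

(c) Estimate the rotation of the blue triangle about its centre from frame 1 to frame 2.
17° clockwise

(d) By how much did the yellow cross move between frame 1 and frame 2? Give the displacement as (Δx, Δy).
(-4.3, 3.7)

The yellow cross was at (13.5, 8.6) in frame 1 and (9.2, 12.3) in frame 2.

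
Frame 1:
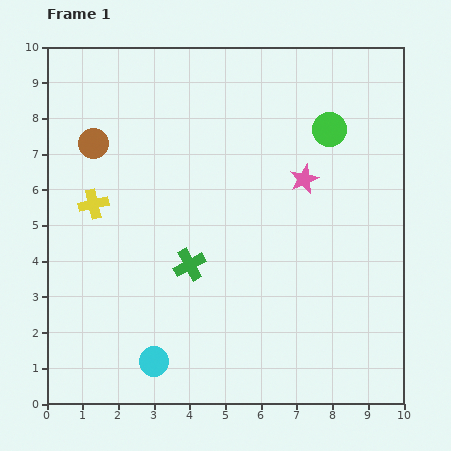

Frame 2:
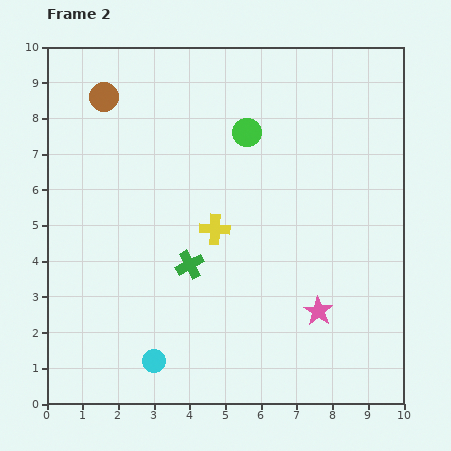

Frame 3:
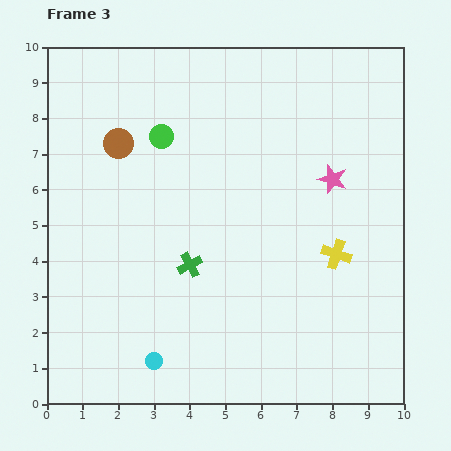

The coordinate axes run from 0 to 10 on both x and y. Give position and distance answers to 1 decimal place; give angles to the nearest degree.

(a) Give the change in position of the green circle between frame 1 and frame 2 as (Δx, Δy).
(-2.3, -0.1)

The green circle was at (7.9, 7.7) in frame 1 and (5.6, 7.6) in frame 2.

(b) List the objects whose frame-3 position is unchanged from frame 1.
the cyan circle, the green cross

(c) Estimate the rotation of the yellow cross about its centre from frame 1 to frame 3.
31° clockwise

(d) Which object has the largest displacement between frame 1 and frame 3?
the yellow cross

(moved 6.9; next 4.7)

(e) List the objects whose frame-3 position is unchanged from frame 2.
the cyan circle, the green cross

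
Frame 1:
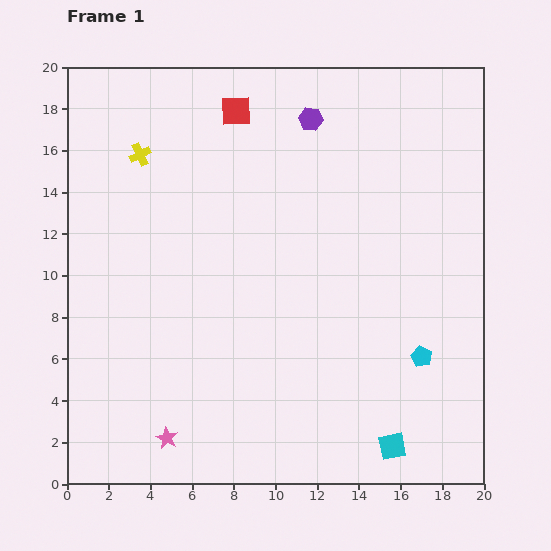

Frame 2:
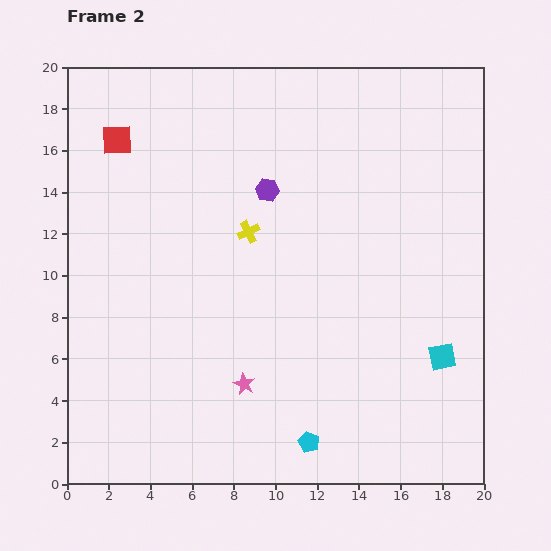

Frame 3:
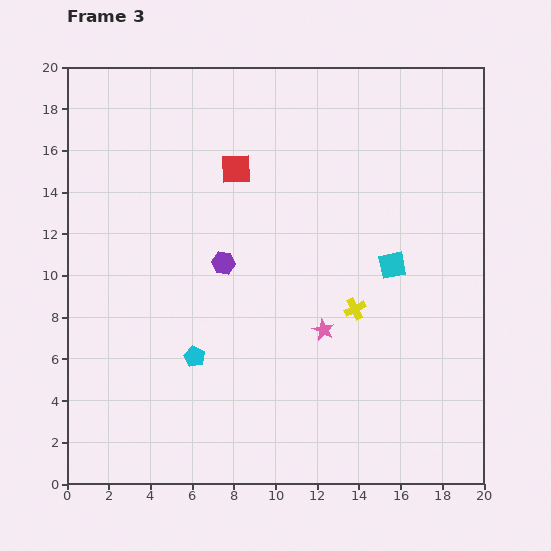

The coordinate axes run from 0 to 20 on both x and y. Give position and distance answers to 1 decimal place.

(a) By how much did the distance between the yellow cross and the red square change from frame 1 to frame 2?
+2.6

Distance in frame 1: 5.1. Distance in frame 2: 7.7.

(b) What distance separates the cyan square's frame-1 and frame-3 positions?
8.7

The cyan square moved from (15.6, 1.8) to (15.6, 10.5), a distance of √(0.0² + 8.7²) ≈ 8.7.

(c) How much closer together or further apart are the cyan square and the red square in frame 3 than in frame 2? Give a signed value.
-9.9

Distance in frame 2: 18.7. Distance in frame 3: 8.8.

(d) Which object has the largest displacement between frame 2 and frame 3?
the cyan pentagon

(moved 6.9; next 6.3)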